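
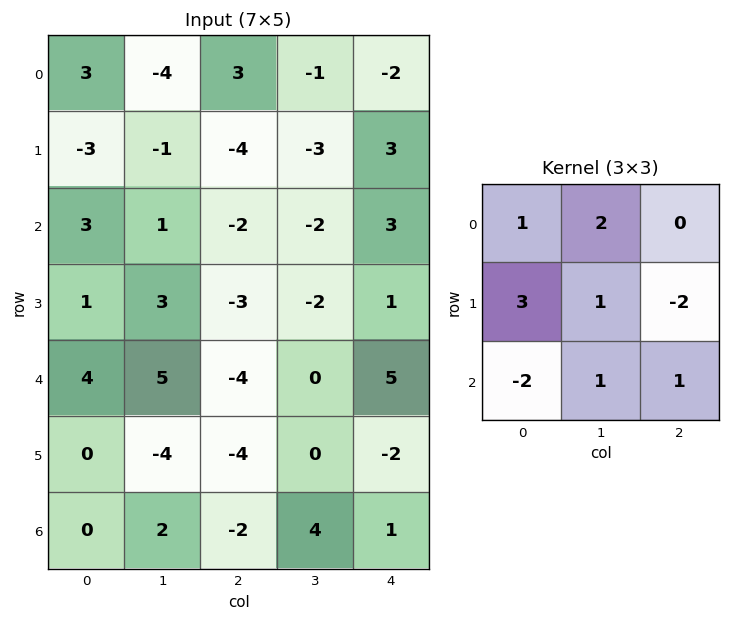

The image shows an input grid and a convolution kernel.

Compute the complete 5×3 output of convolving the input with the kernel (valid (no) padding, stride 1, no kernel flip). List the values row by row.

Output[0,0]: The receptive field on the input at this output position is [3 -4 3 / -3 -1 -4 / 3 1 -2]. Elementwise product with the kernel and sum: 3·1 + -4·2 + -3·3 + -1·1 + -4·-2 + 3·-2 + 1·1 + -2·1.

-14 -5 -15
7 -15 -19
10 -7 -6
24 12 -23
18 -21 -3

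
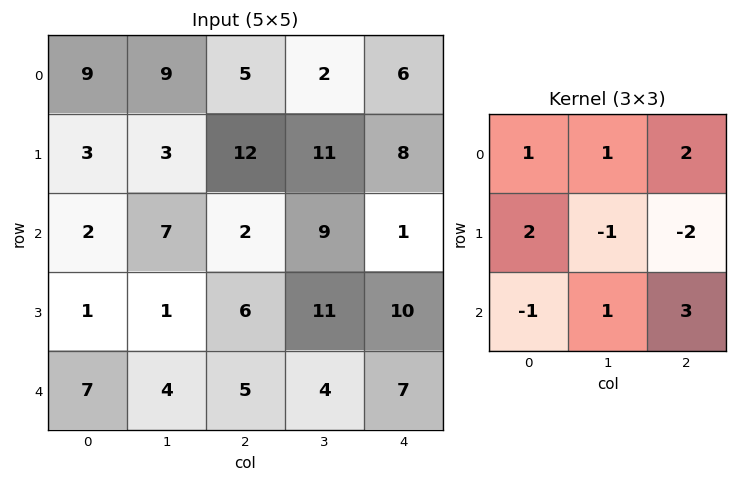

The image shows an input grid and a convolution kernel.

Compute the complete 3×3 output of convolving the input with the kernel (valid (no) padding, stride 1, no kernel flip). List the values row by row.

Output[0,0]: The receptive field on the input at this output position is [9 9 5 / 3 3 12 / 2 7 2]. Elementwise product with the kernel and sum: 9·1 + 9·1 + 5·2 + 3·2 + 3·-1 + 12·-2 + 2·-1 + 7·1 + 2·3.
Output[0,1]: The receptive field on the input at this output position is [9 5 2 / 3 12 11 / 7 2 9]. Elementwise product with the kernel and sum: 9·1 + 5·1 + 2·2 + 3·2 + 12·-1 + 11·-2 + 7·-1 + 2·1 + 9·3.

18 12 26
41 69 67
14 14 14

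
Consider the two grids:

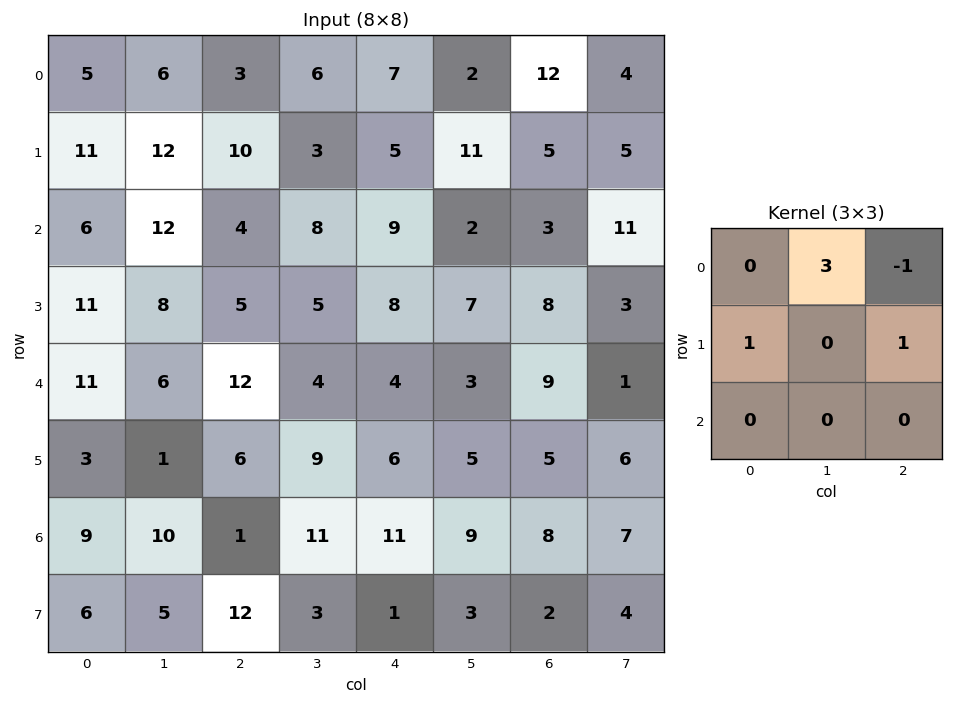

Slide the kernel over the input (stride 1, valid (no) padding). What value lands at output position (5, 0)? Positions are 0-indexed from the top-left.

7

The receptive field on the input at this output position is [3 1 6 / 9 10 1 / 6 5 12]. Elementwise product with the kernel and sum: 1·3 + 6·-1 + 9·1 + 1·1.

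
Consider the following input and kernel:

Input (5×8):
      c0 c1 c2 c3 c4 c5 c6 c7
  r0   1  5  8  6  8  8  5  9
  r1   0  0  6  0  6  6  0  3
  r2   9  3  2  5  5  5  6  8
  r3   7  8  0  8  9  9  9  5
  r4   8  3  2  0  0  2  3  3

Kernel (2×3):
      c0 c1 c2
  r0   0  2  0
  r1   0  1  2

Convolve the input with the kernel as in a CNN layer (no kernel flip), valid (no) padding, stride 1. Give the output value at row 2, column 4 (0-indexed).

37

The receptive field on the input at this output position is [5 5 6 / 9 9 9]. Elementwise product with the kernel and sum: 5·2 + 9·1 + 9·2.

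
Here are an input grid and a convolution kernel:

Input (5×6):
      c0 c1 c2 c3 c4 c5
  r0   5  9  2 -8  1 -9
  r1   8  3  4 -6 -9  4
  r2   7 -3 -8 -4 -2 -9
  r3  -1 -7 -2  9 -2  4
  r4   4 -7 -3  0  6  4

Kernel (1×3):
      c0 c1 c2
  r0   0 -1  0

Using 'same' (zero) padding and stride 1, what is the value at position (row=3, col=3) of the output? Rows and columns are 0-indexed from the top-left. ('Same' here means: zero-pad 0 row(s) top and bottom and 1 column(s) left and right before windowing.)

The receptive field on the zero-padded input at this output position is [-2 9 -2]. Elementwise product with the kernel and sum: 9·-1.

-9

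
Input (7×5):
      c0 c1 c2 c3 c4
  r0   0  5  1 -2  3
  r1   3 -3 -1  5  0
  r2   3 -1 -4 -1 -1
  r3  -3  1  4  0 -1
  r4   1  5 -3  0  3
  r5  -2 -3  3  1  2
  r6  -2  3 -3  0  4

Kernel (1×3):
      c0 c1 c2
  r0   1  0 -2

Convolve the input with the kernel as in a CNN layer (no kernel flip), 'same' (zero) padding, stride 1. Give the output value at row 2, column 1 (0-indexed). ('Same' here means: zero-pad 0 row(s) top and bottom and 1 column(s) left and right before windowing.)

The receptive field on the zero-padded input at this output position is [3 -1 -4]. Elementwise product with the kernel and sum: 3·1 + -4·-2.

11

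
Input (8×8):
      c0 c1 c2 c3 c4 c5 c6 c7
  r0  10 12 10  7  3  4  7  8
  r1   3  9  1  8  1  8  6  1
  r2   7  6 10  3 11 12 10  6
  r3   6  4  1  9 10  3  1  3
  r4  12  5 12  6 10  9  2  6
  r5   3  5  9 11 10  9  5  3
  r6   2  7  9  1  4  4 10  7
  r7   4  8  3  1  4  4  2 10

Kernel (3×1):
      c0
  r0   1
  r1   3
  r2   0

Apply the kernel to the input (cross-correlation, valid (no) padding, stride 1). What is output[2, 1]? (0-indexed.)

18

The receptive field on the input at this output position is [6 / 4 / 5]. Elementwise product with the kernel and sum: 6·1 + 4·3.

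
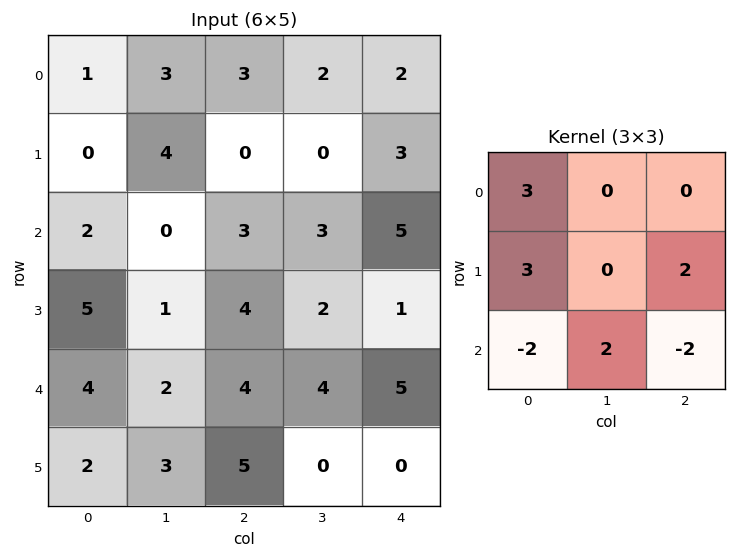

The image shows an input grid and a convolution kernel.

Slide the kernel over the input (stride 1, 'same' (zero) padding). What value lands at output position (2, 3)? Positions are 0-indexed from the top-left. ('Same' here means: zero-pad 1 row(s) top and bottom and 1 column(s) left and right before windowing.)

The receptive field on the zero-padded input at this output position is [0 0 3 / 3 3 5 / 4 2 1]. Elementwise product with the kernel and sum: 0·3 + 3·3 + 5·2 + 4·-2 + 2·2 + 1·-2.

13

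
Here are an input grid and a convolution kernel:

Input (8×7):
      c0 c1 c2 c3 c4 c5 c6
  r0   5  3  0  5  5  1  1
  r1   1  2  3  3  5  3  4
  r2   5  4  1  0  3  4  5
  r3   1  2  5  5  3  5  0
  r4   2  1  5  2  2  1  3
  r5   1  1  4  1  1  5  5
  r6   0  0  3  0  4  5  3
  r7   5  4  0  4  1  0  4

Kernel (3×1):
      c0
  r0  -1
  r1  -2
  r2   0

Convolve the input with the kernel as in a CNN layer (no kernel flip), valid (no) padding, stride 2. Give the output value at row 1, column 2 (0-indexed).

The receptive field on the input at this output position is [3 / 3 / 2]. Elementwise product with the kernel and sum: 3·-1 + 3·-2.

-9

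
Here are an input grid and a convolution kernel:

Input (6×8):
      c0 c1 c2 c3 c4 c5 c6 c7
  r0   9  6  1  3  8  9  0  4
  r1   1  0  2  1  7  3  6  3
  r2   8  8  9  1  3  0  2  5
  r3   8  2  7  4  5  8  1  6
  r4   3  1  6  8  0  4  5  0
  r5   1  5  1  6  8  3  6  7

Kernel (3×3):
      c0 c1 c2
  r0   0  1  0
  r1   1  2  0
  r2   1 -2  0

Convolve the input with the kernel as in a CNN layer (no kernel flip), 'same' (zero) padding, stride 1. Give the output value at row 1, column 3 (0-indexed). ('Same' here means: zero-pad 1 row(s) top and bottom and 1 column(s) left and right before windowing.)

14

The receptive field on the zero-padded input at this output position is [1 3 8 / 2 1 7 / 9 1 3]. Elementwise product with the kernel and sum: 3·1 + 2·1 + 1·2 + 9·1 + 1·-2.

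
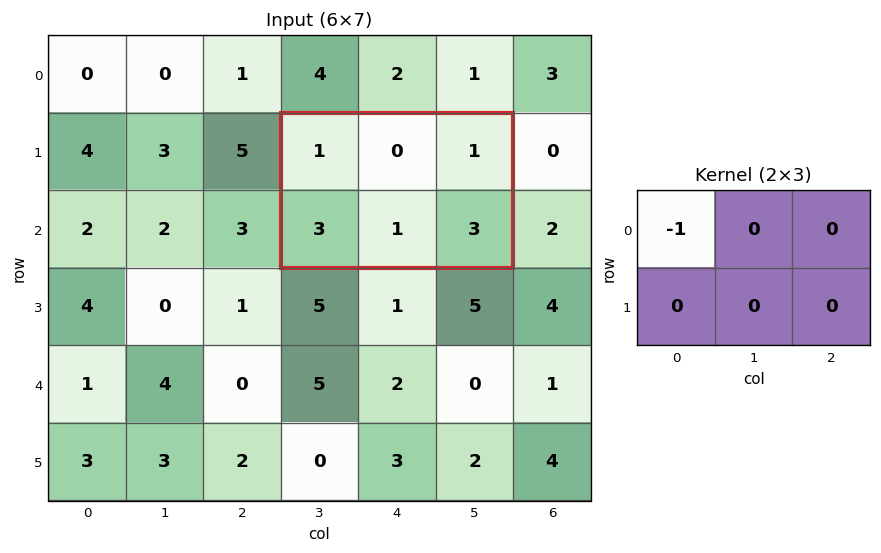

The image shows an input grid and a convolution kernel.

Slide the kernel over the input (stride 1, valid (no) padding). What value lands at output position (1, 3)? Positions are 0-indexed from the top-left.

-1

The receptive field on the input at this output position is [1 0 1 / 3 1 3]. Elementwise product with the kernel and sum: 1·-1.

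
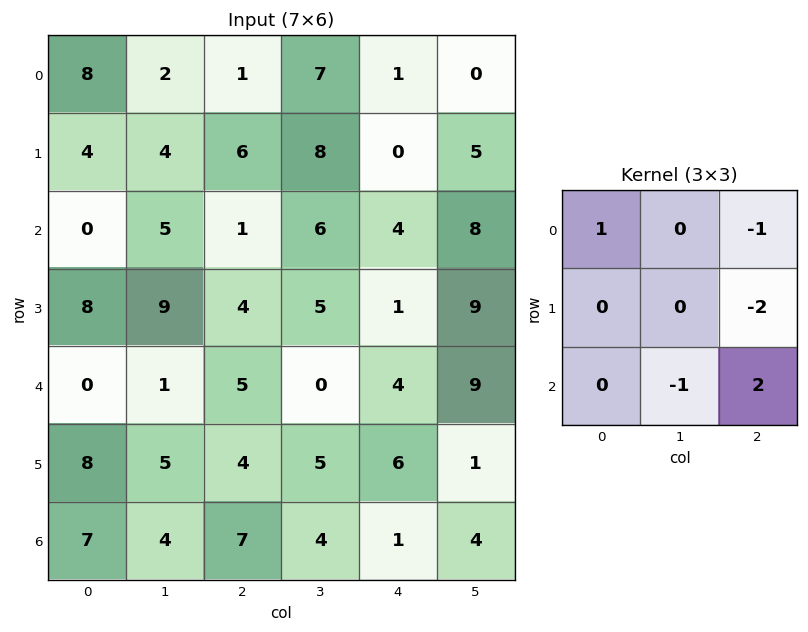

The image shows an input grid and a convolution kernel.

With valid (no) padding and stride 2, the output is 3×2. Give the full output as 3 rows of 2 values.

-8 2
0 3
-3 -13

Output[0,0]: The receptive field on the input at this output position is [8 2 1 / 4 4 6 / 0 5 1]. Elementwise product with the kernel and sum: 8·1 + 1·-1 + 6·-2 + 5·-1 + 1·2.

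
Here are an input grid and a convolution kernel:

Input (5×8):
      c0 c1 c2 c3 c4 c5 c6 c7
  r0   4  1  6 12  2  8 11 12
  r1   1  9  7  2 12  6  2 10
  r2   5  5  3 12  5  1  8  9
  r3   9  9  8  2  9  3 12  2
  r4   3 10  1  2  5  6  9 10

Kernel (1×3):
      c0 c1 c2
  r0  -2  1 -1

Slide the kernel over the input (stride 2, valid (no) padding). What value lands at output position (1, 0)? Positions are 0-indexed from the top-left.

The receptive field on the input at this output position is [5 5 3]. Elementwise product with the kernel and sum: 5·-2 + 5·1 + 3·-1.

-8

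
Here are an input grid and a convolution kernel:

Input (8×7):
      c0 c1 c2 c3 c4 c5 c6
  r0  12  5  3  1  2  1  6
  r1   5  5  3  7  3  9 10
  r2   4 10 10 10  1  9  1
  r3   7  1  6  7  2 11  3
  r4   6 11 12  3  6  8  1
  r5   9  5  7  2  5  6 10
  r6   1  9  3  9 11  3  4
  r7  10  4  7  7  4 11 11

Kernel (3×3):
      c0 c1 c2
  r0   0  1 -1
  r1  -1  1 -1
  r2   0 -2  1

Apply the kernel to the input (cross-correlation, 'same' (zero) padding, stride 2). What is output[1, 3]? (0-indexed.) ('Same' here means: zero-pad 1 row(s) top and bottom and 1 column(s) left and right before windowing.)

The receptive field on the zero-padded input at this output position is [9 10 0 / 9 1 0 / 11 3 0]. Elementwise product with the kernel and sum: 10·1 + 0·-1 + 9·-1 + 1·1 + 0·-1 + 3·-2 + 0·1.

-4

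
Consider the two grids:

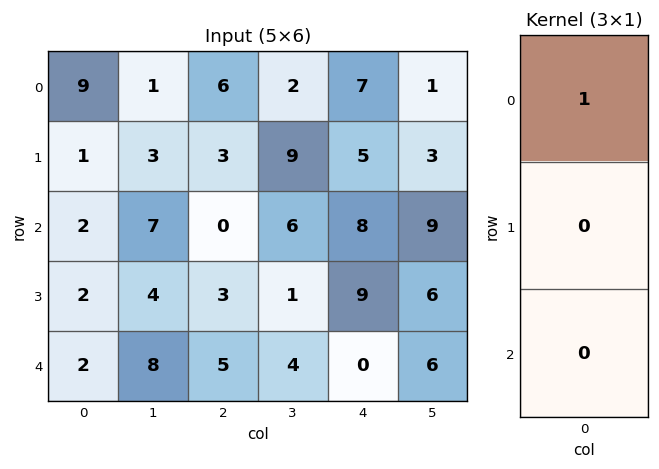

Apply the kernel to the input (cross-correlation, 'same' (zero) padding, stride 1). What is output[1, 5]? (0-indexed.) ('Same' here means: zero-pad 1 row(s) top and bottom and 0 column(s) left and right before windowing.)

The receptive field on the zero-padded input at this output position is [1 / 3 / 9]. Elementwise product with the kernel and sum: 1·1.

1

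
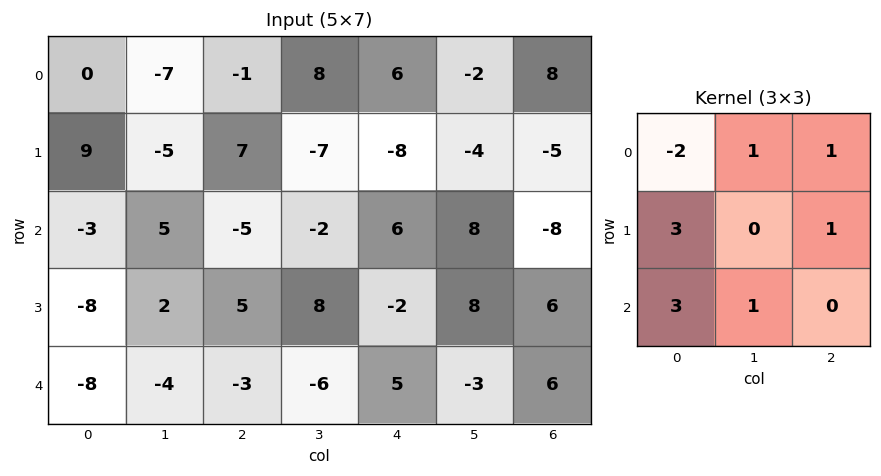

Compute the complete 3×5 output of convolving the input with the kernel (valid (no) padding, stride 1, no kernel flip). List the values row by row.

22 9 12 -37 -9
-52 34 -15 26 19
-41 -18 12 37 0

Output[0,0]: The receptive field on the input at this output position is [0 -7 -1 / 9 -5 7 / -3 5 -5]. Elementwise product with the kernel and sum: 0·-2 + -7·1 + -1·1 + 9·3 + 7·1 + -3·3 + 5·1.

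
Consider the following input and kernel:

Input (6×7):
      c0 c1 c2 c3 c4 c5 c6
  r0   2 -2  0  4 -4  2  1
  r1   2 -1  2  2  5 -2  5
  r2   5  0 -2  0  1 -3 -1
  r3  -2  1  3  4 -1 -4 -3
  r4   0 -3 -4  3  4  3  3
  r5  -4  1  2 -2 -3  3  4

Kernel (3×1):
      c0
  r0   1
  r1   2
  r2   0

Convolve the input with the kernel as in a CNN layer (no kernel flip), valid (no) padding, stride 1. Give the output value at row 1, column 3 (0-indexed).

The receptive field on the input at this output position is [2 / 0 / 4]. Elementwise product with the kernel and sum: 2·1 + 0·2.

2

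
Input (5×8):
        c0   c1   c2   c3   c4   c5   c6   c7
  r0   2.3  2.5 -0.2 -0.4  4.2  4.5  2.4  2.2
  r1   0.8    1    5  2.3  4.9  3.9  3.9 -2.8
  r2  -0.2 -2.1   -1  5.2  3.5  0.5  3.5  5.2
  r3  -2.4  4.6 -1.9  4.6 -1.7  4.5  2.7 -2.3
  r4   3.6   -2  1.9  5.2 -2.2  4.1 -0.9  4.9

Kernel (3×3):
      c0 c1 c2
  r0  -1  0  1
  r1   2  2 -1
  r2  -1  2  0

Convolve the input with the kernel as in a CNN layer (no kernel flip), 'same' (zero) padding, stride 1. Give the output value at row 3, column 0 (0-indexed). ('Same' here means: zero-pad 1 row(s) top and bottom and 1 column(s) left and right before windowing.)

-4.3

The receptive field on the zero-padded input at this output position is [0 -0.2 -2.1 / 0 -2.4 4.6 / 0 3.6 -2]. Elementwise product with the kernel and sum: 0·-1 + -2.1·1 + 0·2 + -2.4·2 + 4.6·-1 + 0·-1 + 3.6·2.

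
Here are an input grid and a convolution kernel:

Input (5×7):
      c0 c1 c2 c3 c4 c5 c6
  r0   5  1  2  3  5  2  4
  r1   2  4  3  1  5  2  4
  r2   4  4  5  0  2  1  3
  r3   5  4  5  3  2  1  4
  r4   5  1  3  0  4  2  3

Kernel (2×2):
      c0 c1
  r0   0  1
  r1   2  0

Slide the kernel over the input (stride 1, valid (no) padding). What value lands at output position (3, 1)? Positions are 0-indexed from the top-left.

7

The receptive field on the input at this output position is [4 5 / 1 3]. Elementwise product with the kernel and sum: 5·1 + 1·2.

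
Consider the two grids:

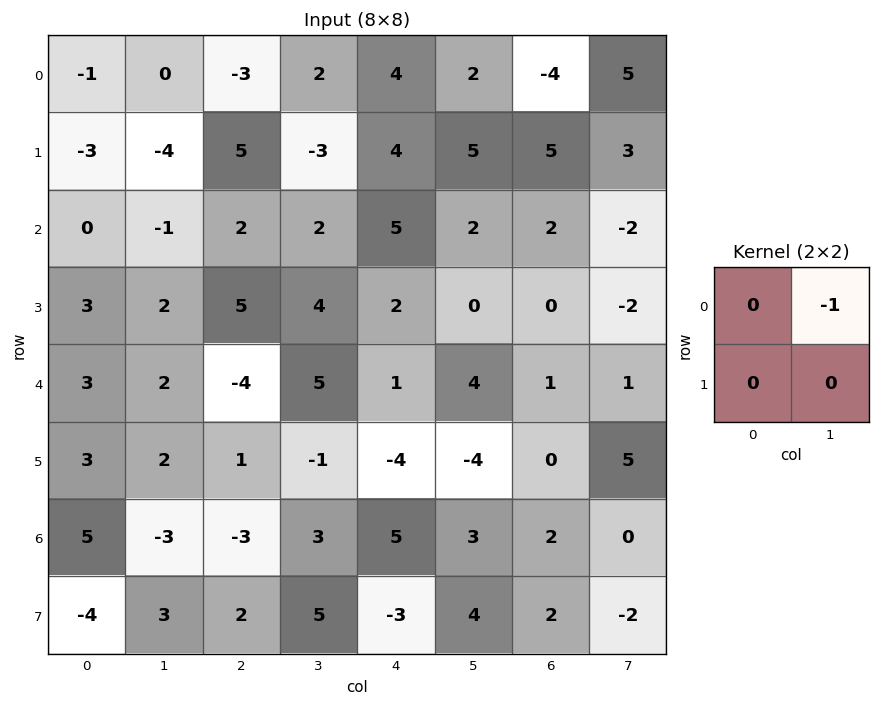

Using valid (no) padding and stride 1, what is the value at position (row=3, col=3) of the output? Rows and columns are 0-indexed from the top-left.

The receptive field on the input at this output position is [4 2 / 5 1]. Elementwise product with the kernel and sum: 2·-1.

-2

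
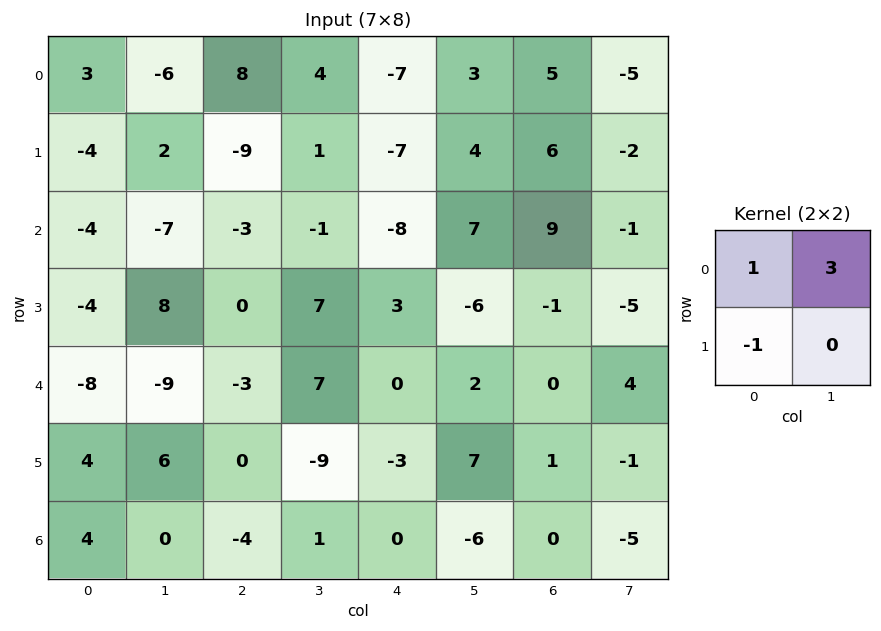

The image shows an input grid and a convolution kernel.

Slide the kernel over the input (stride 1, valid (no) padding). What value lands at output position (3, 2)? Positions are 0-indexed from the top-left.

24

The receptive field on the input at this output position is [0 7 / -3 7]. Elementwise product with the kernel and sum: 0·1 + 7·3 + -3·-1.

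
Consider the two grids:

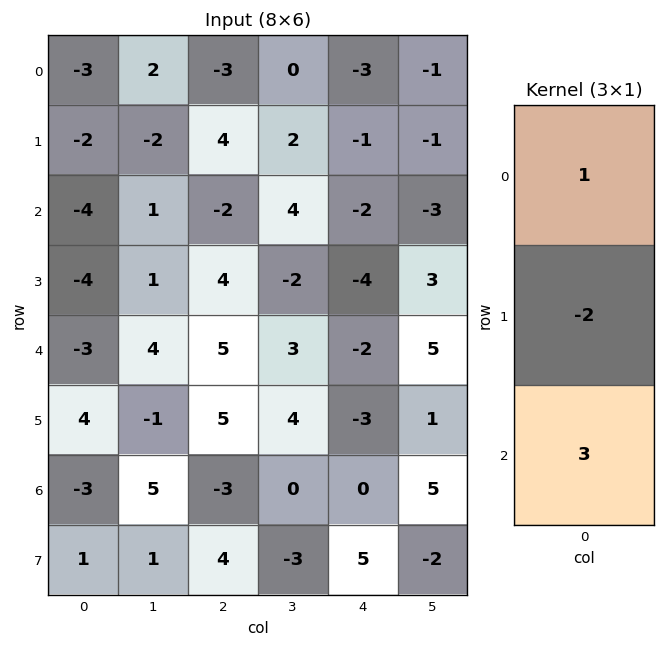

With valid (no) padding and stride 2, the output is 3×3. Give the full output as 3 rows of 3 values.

-11 -17 -7
-5 5 0
-20 -14 4

Output[0,0]: The receptive field on the input at this output position is [-3 / -2 / -4]. Elementwise product with the kernel and sum: -3·1 + -2·-2 + -4·3.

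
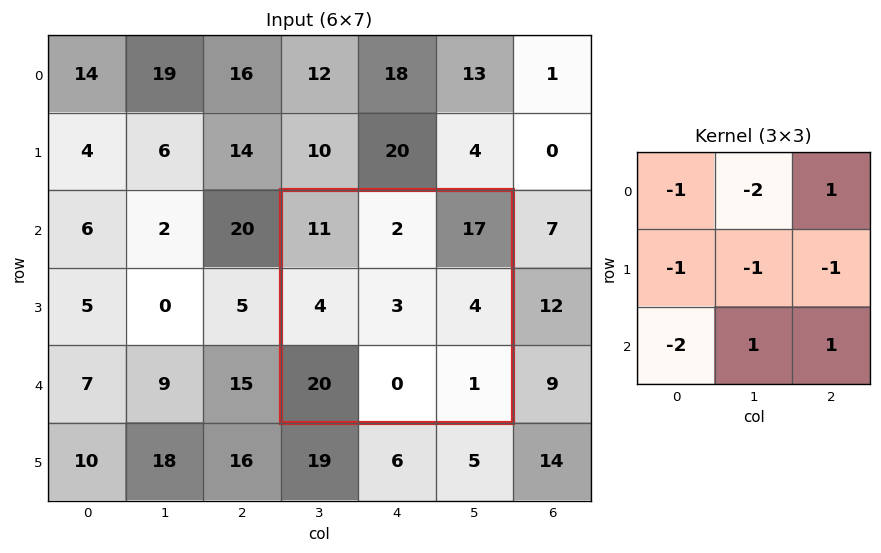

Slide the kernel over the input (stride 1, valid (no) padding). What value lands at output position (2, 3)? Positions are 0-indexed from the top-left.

-48

The receptive field on the input at this output position is [11 2 17 / 4 3 4 / 20 0 1]. Elementwise product with the kernel and sum: 11·-1 + 2·-2 + 17·1 + 4·-1 + 3·-1 + 4·-1 + 20·-2 + 0·1 + 1·1.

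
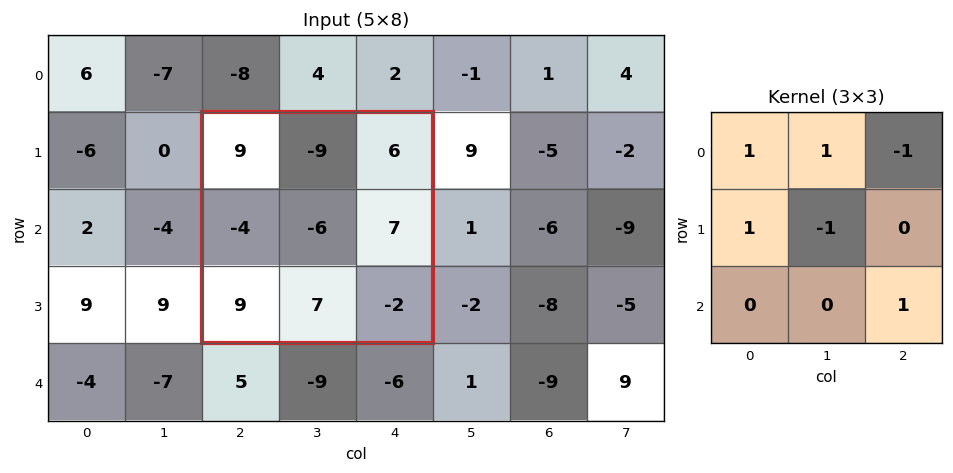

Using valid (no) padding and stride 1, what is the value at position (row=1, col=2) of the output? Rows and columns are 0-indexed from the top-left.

The receptive field on the input at this output position is [9 -9 6 / -4 -6 7 / 9 7 -2]. Elementwise product with the kernel and sum: 9·1 + -9·1 + 6·-1 + -4·1 + -6·-1 + -2·1.

-6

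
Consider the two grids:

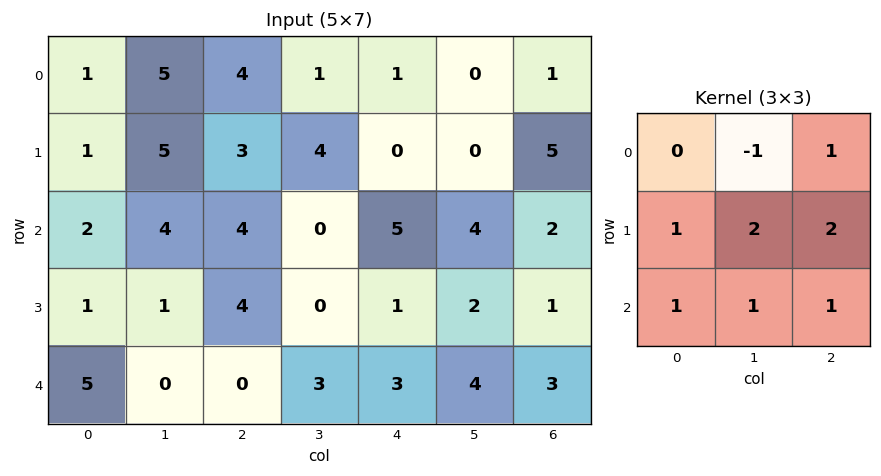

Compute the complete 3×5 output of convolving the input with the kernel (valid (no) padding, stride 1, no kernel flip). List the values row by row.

Output[0,0]: The receptive field on the input at this output position is [1 5 4 / 1 5 3 / 2 4 4]. Elementwise product with the kernel and sum: 5·-1 + 4·1 + 1·1 + 5·2 + 3·2 + 2·1 + 4·1 + 4·1.

26 24 20 12 22
22 18 15 21 26
16 8 17 15 15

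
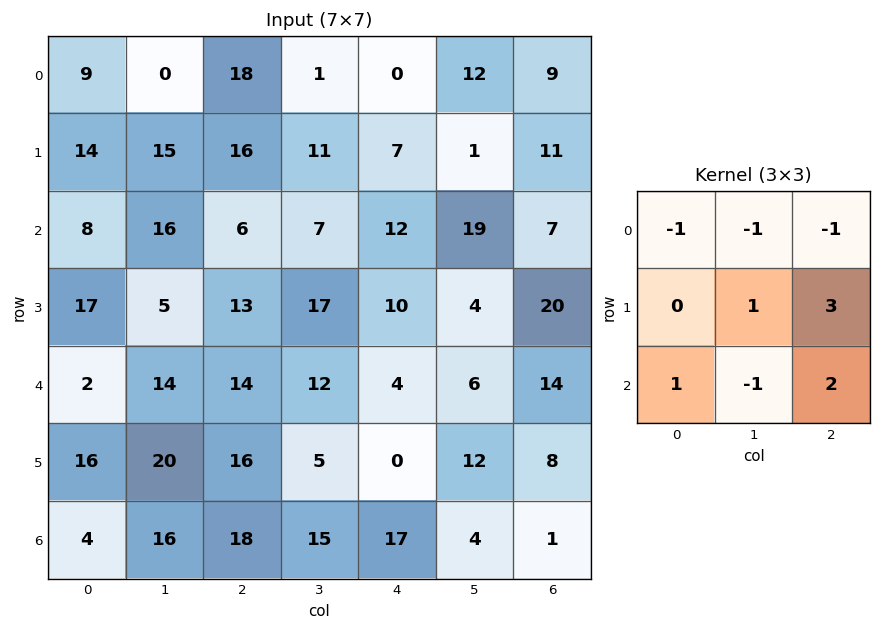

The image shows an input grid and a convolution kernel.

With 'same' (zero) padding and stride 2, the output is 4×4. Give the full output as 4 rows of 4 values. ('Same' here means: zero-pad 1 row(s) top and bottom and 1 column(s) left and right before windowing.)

Output[0,0]: The receptive field on the zero-padded input at this output position is [0 0 0 / 0 9 0 / 0 14 15]. Elementwise product with the kernel and sum: 0·-1 + 0·-1 + 0·-1 + 9·1 + 0·3 + 0·1 + 14·-1 + 15·2.

25 42 42 -1
20 11 65 -21
46 29 20 -6
16 22 12 -19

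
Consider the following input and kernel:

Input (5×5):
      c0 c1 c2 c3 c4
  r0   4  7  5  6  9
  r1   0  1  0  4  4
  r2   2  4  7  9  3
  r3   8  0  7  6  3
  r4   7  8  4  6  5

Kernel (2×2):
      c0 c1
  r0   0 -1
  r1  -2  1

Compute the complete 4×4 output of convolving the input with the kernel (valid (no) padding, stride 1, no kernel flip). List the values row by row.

-6 -7 -2 -13
-1 -1 -9 -19
-20 0 -17 -12
-6 -19 -8 -10

Output[0,0]: The receptive field on the input at this output position is [4 7 / 0 1]. Elementwise product with the kernel and sum: 7·-1 + 0·-2 + 1·1.
Output[0,1]: The receptive field on the input at this output position is [7 5 / 1 0]. Elementwise product with the kernel and sum: 5·-1 + 1·-2 + 0·1.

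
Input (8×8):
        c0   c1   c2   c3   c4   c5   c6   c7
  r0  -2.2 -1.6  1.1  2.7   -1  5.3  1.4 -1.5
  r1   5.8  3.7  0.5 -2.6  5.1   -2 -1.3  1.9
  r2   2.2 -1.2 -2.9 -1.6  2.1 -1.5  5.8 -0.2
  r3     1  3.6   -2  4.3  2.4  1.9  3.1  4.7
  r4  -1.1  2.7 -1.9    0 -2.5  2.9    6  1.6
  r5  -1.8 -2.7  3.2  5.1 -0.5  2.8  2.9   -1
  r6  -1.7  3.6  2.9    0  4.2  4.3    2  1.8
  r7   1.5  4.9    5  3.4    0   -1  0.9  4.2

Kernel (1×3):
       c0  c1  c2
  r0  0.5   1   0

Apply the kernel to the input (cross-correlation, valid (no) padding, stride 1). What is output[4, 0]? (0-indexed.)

The receptive field on the input at this output position is [-1.1 2.7 -1.9]. Elementwise product with the kernel and sum: -1.1·0.5 + 2.7·1.

2.15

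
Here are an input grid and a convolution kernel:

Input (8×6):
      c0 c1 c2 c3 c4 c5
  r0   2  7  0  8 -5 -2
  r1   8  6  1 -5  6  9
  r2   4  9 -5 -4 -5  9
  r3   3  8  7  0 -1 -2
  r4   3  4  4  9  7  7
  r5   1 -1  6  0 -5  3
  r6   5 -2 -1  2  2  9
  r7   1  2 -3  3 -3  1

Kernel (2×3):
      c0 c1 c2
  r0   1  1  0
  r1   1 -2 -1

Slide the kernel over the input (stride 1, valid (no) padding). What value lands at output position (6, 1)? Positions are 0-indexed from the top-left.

The receptive field on the input at this output position is [-2 -1 2 / 2 -3 3]. Elementwise product with the kernel and sum: -2·1 + -1·1 + 2·1 + -3·-2 + 3·-1.

2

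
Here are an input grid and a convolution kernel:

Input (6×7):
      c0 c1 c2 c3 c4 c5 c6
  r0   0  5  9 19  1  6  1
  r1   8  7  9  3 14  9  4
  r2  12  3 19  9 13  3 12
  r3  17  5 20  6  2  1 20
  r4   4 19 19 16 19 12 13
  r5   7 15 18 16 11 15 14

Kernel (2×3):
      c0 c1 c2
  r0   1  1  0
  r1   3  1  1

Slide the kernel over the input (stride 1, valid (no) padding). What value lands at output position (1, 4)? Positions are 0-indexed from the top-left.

The receptive field on the input at this output position is [14 9 4 / 13 3 12]. Elementwise product with the kernel and sum: 14·1 + 9·1 + 13·3 + 3·1 + 12·1.

77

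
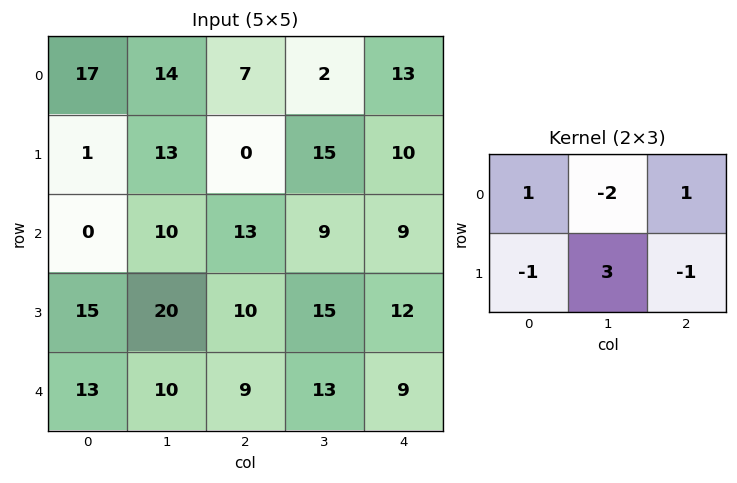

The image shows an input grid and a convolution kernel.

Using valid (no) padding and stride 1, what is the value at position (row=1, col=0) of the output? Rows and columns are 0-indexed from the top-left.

-8

The receptive field on the input at this output position is [1 13 0 / 0 10 13]. Elementwise product with the kernel and sum: 1·1 + 13·-2 + 0·1 + 0·-1 + 10·3 + 13·-1.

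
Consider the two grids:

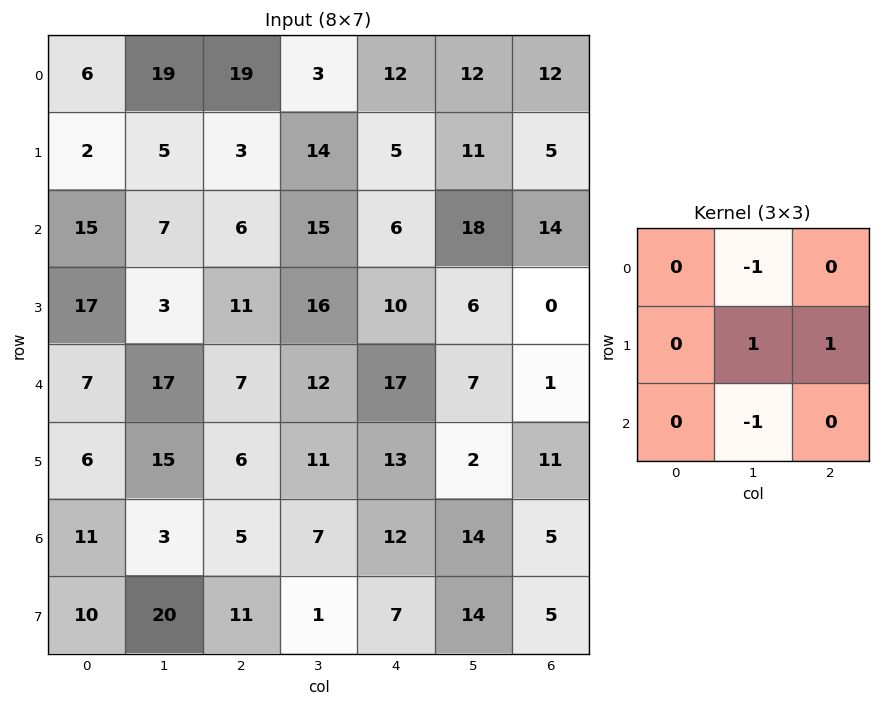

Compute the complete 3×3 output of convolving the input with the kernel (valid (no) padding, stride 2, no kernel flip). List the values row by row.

Output[0,0]: The receptive field on the input at this output position is [6 19 19 / 2 5 3 / 15 7 6]. Elementwise product with the kernel and sum: 19·-1 + 5·1 + 3·1 + 7·-1.

-18 1 -14
-10 -1 -19
1 5 -8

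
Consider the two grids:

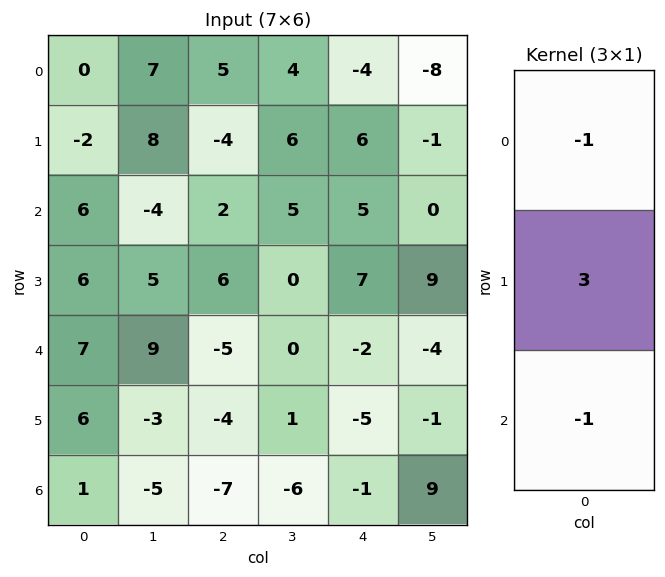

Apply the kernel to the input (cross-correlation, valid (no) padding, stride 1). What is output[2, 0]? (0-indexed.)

The receptive field on the input at this output position is [6 / 6 / 7]. Elementwise product with the kernel and sum: 6·-1 + 6·3 + 7·-1.

5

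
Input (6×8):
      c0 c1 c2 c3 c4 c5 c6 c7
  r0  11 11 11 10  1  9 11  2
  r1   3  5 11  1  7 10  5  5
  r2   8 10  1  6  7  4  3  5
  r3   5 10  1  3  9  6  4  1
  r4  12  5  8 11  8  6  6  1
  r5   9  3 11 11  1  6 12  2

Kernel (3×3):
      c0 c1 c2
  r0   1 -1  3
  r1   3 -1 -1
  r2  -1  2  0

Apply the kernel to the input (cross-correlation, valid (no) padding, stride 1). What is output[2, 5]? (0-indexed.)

The receptive field on the input at this output position is [4 3 5 / 6 4 1 / 6 6 1]. Elementwise product with the kernel and sum: 4·1 + 3·-1 + 5·3 + 6·3 + 4·-1 + 1·-1 + 6·-1 + 6·2.

35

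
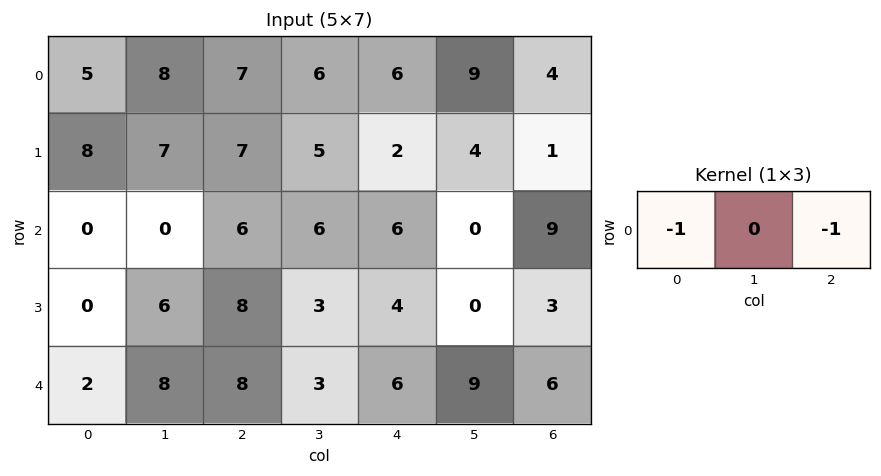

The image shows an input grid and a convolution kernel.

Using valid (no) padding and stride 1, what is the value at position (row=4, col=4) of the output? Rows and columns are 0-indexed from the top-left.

The receptive field on the input at this output position is [6 9 6]. Elementwise product with the kernel and sum: 6·-1 + 6·-1.

-12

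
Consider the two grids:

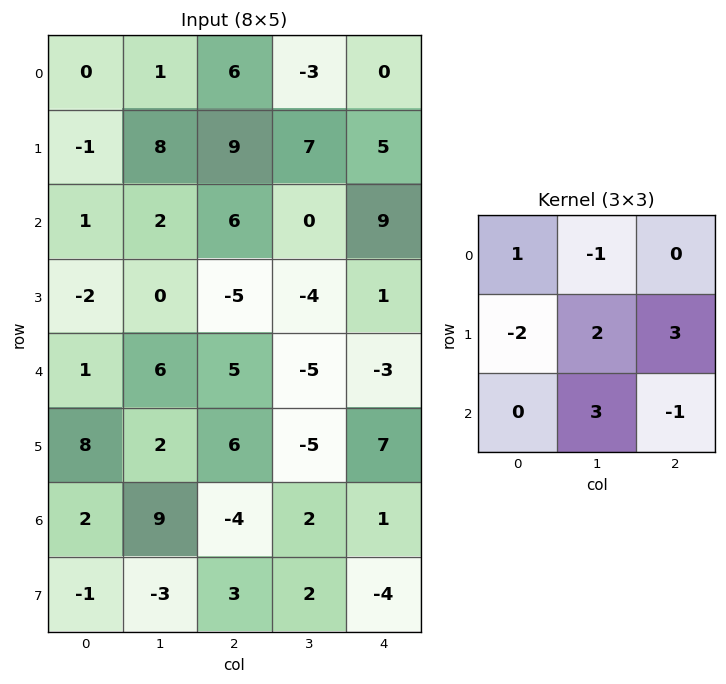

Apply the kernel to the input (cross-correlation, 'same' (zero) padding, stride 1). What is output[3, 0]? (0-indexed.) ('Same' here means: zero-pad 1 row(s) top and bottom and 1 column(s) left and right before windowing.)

The receptive field on the zero-padded input at this output position is [0 1 2 / 0 -2 0 / 0 1 6]. Elementwise product with the kernel and sum: 0·1 + 1·-1 + 0·-2 + -2·2 + 0·3 + 1·3 + 6·-1.

-8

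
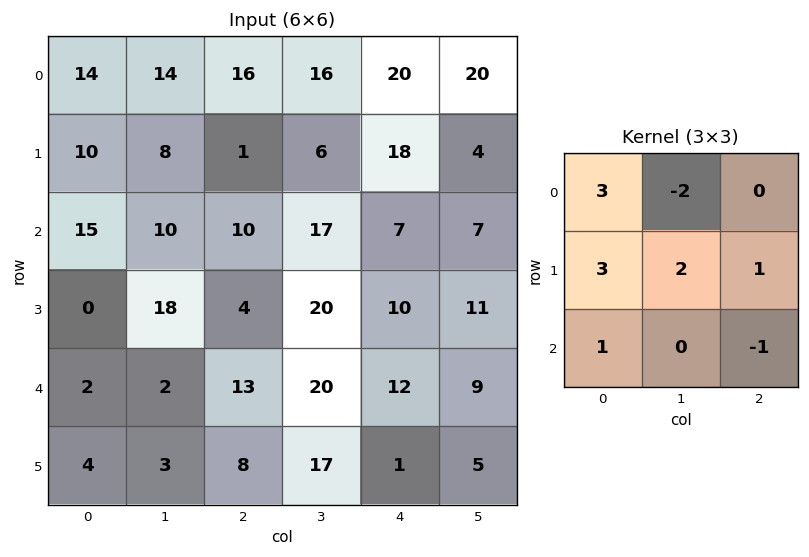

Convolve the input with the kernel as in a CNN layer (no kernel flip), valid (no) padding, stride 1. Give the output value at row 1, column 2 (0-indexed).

The receptive field on the input at this output position is [1 6 18 / 10 17 7 / 4 20 10]. Elementwise product with the kernel and sum: 1·3 + 6·-2 + 10·3 + 17·2 + 7·1 + 4·1 + 10·-1.

56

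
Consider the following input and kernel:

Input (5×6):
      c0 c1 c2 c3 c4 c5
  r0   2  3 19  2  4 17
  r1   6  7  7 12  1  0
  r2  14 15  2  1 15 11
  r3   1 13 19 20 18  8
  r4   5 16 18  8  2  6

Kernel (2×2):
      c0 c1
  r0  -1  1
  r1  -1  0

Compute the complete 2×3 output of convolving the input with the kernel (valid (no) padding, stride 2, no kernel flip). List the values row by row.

-5 -24 12
0 -20 -22

Output[0,0]: The receptive field on the input at this output position is [2 3 / 6 7]. Elementwise product with the kernel and sum: 2·-1 + 3·1 + 6·-1.
Output[0,1]: The receptive field on the input at this output position is [19 2 / 7 12]. Elementwise product with the kernel and sum: 19·-1 + 2·1 + 7·-1.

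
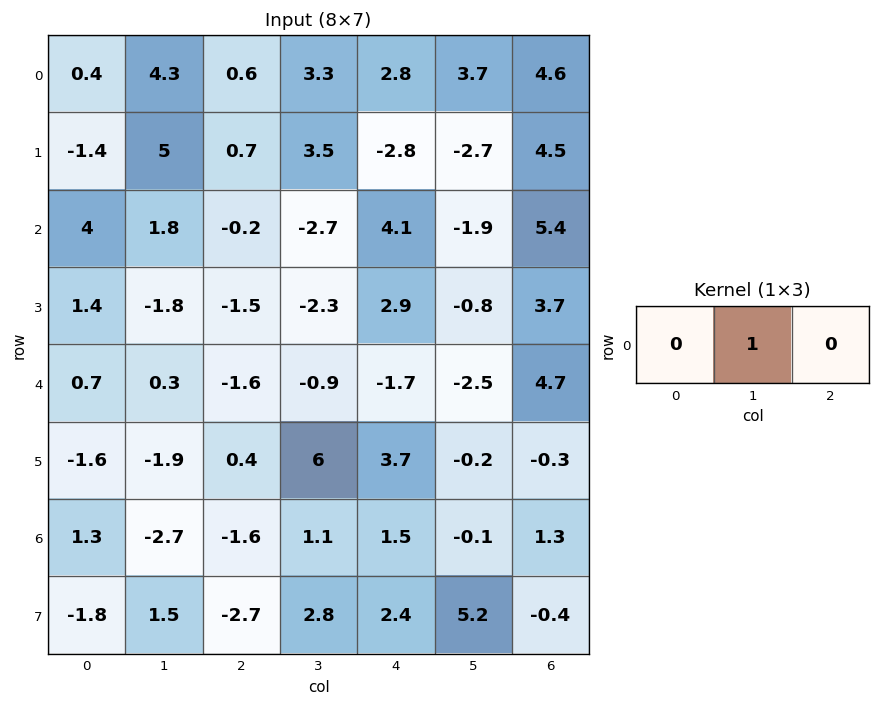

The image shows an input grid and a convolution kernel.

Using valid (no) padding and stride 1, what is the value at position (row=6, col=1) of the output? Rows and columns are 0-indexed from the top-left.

The receptive field on the input at this output position is [-2.7 -1.6 1.1]. Elementwise product with the kernel and sum: -1.6·1.

-1.6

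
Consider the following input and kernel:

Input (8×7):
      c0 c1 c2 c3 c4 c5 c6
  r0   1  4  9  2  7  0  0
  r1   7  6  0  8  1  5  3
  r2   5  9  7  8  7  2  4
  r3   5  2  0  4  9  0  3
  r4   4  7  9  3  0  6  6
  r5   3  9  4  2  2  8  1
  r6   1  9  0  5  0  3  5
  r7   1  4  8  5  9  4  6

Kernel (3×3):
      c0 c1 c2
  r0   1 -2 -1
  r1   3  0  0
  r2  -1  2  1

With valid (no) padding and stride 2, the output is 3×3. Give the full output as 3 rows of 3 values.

25 14 11
14 -19 44
7 25 -1

Output[0,0]: The receptive field on the input at this output position is [1 4 9 / 7 6 0 / 5 9 7]. Elementwise product with the kernel and sum: 1·1 + 4·-2 + 9·-1 + 7·3 + 5·-1 + 9·2 + 7·1.
Output[0,1]: The receptive field on the input at this output position is [9 2 7 / 0 8 1 / 7 8 7]. Elementwise product with the kernel and sum: 9·1 + 2·-2 + 7·-1 + 0·3 + 7·-1 + 8·2 + 7·1.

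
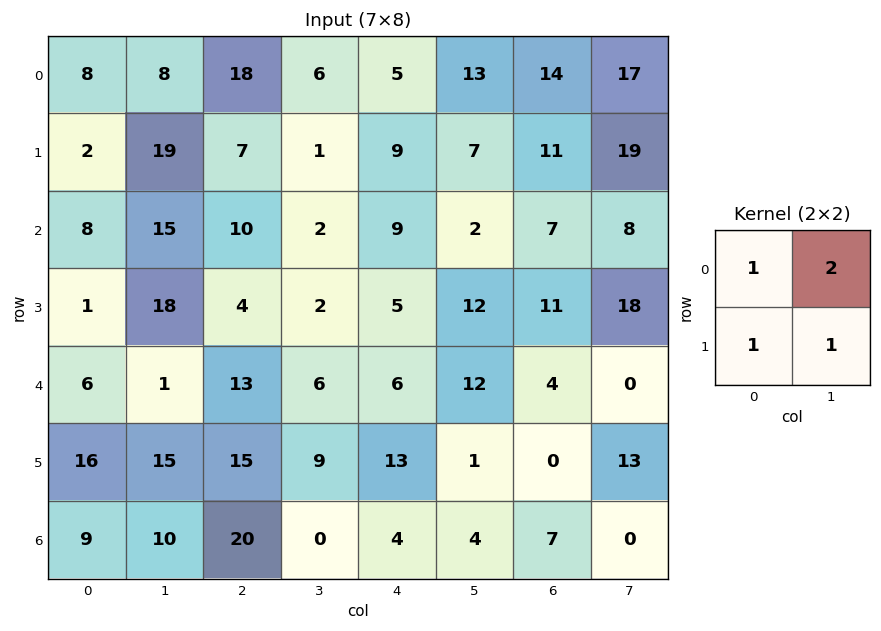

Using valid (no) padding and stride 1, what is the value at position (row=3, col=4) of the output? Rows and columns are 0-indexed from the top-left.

The receptive field on the input at this output position is [5 12 / 6 12]. Elementwise product with the kernel and sum: 5·1 + 12·2 + 6·1 + 12·1.

47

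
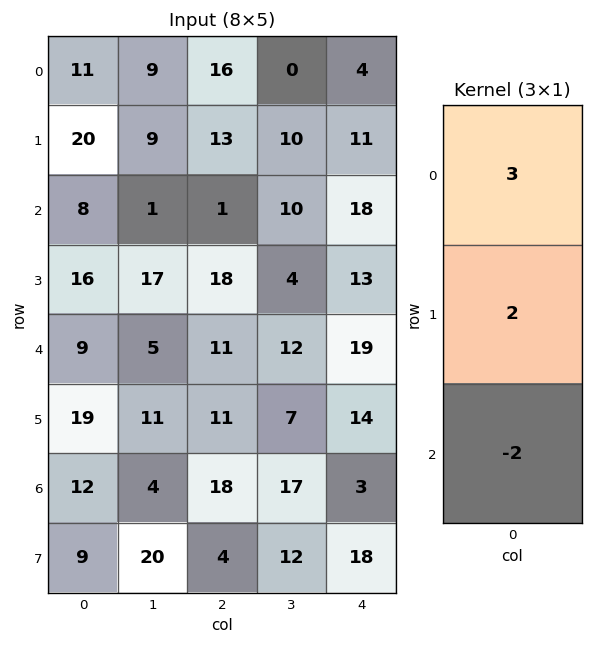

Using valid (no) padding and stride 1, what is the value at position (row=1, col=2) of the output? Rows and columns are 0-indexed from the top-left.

The receptive field on the input at this output position is [13 / 1 / 18]. Elementwise product with the kernel and sum: 13·3 + 1·2 + 18·-2.

5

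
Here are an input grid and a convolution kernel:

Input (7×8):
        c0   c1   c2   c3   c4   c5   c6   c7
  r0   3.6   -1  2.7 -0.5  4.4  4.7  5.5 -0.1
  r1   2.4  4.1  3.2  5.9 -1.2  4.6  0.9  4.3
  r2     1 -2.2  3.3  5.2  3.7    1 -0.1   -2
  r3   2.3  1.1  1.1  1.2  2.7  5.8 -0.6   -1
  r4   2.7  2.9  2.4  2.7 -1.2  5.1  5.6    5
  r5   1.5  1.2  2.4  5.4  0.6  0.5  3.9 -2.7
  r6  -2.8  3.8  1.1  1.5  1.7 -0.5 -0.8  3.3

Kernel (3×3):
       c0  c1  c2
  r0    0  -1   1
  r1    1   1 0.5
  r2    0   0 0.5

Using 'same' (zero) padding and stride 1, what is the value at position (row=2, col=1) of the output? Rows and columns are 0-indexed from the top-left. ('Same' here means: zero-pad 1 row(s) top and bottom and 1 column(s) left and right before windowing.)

0.1

The receptive field on the zero-padded input at this output position is [2.4 4.1 3.2 / 1 -2.2 3.3 / 2.3 1.1 1.1]. Elementwise product with the kernel and sum: 4.1·-1 + 3.2·1 + 1·1 + -2.2·1 + 3.3·0.5 + 1.1·0.5.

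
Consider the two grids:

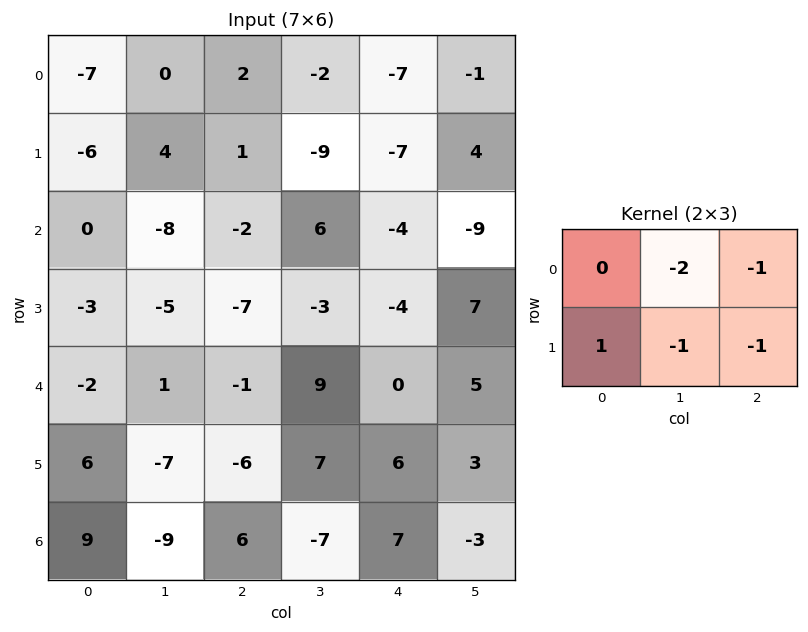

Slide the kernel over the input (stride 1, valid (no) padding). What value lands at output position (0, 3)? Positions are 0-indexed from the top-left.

9

The receptive field on the input at this output position is [-2 -7 -1 / -9 -7 4]. Elementwise product with the kernel and sum: -7·-2 + -1·-1 + -9·1 + -7·-1 + 4·-1.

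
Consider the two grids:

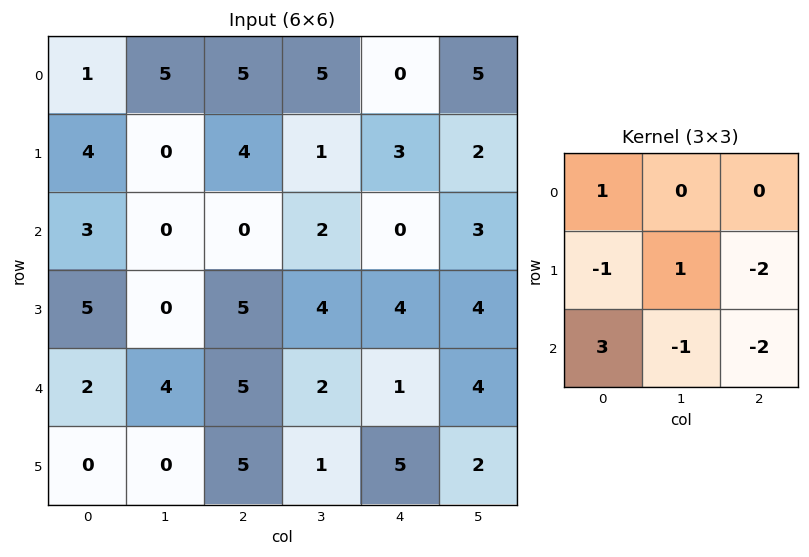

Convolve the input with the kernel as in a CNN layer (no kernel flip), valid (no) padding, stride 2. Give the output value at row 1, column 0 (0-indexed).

The receptive field on the input at this output position is [3 0 0 / 5 0 5 / 2 4 5]. Elementwise product with the kernel and sum: 3·1 + 5·-1 + 0·1 + 5·-2 + 2·3 + 4·-1 + 5·-2.

-20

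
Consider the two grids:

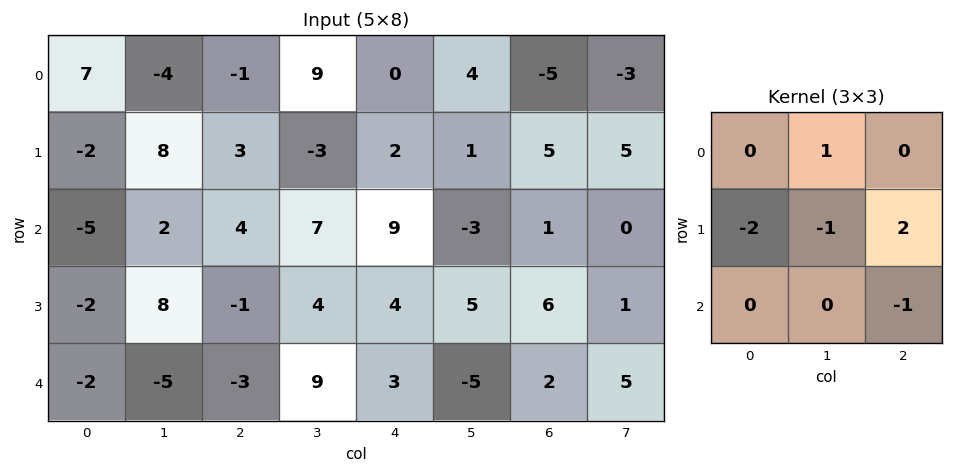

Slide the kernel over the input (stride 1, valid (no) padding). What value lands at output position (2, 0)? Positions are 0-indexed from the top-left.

-1

The receptive field on the input at this output position is [-5 2 4 / -2 8 -1 / -2 -5 -3]. Elementwise product with the kernel and sum: 2·1 + -2·-2 + 8·-1 + -1·2 + -3·-1.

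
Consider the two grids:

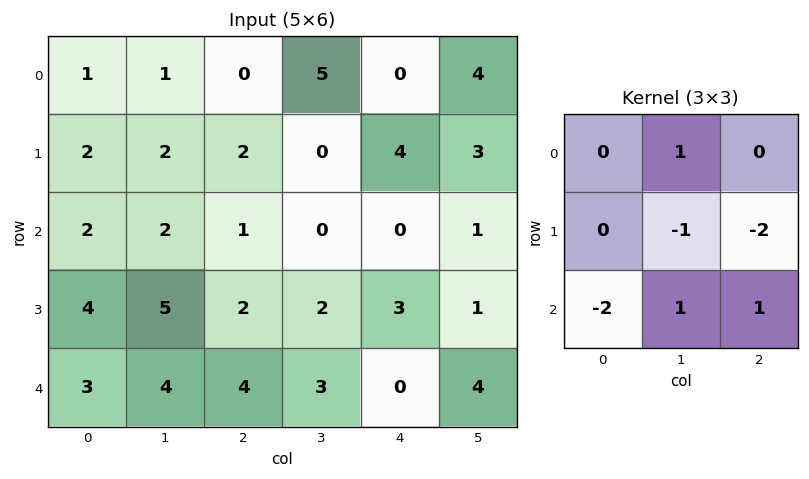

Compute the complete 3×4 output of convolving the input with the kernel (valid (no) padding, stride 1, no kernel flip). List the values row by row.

-6 -5 -5 -9
-3 -5 1 2
-5 -6 -13 -7

Output[0,0]: The receptive field on the input at this output position is [1 1 0 / 2 2 2 / 2 2 1]. Elementwise product with the kernel and sum: 1·1 + 2·-1 + 2·-2 + 2·-2 + 2·1 + 1·1.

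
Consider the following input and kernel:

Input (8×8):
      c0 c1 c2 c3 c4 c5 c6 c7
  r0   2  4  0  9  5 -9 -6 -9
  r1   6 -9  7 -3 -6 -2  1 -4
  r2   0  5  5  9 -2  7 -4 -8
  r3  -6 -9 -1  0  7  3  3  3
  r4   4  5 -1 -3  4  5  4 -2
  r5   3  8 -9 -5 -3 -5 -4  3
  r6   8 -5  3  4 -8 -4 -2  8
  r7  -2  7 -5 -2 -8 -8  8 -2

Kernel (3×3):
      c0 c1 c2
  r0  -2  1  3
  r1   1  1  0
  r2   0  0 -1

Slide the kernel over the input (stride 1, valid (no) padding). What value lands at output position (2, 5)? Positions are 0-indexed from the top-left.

-34

The receptive field on the input at this output position is [7 -4 -8 / 3 3 3 / 5 4 -2]. Elementwise product with the kernel and sum: 7·-2 + -4·1 + -8·3 + 3·1 + 3·1 + -2·-1.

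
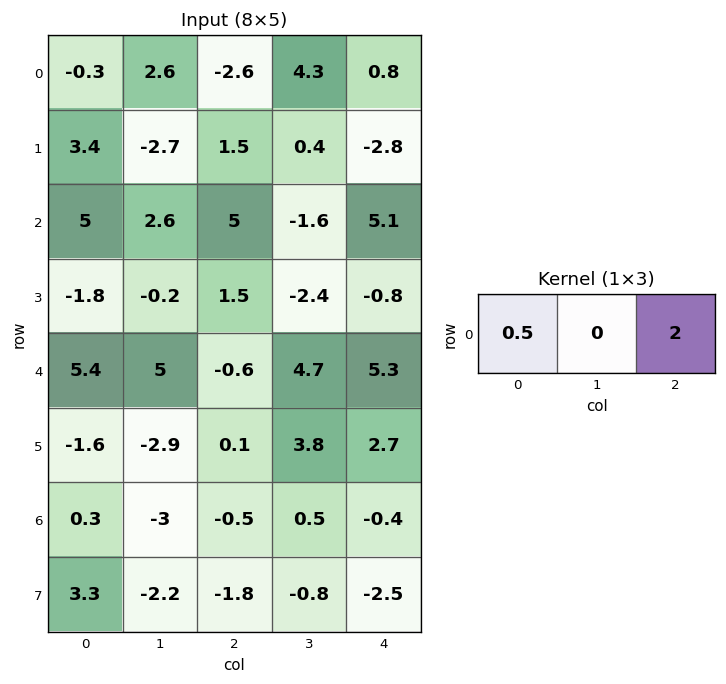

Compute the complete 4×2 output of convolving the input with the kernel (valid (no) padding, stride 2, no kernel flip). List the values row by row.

-5.35 0.3
12.5 12.7
1.5 10.3
-0.85 -1.05

Output[0,0]: The receptive field on the input at this output position is [-0.3 2.6 -2.6]. Elementwise product with the kernel and sum: -0.3·0.5 + -2.6·2.
Output[0,1]: The receptive field on the input at this output position is [-2.6 4.3 0.8]. Elementwise product with the kernel and sum: -2.6·0.5 + 0.8·2.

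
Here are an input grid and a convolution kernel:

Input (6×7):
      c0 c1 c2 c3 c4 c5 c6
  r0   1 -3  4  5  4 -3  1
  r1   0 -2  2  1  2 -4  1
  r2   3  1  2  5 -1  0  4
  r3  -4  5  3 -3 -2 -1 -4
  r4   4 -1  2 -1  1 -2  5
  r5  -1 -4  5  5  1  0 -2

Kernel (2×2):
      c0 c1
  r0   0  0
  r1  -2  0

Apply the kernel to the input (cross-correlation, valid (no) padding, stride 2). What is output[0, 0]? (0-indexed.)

The receptive field on the input at this output position is [1 -3 / 0 -2]. Elementwise product with the kernel and sum: 0·-2.

0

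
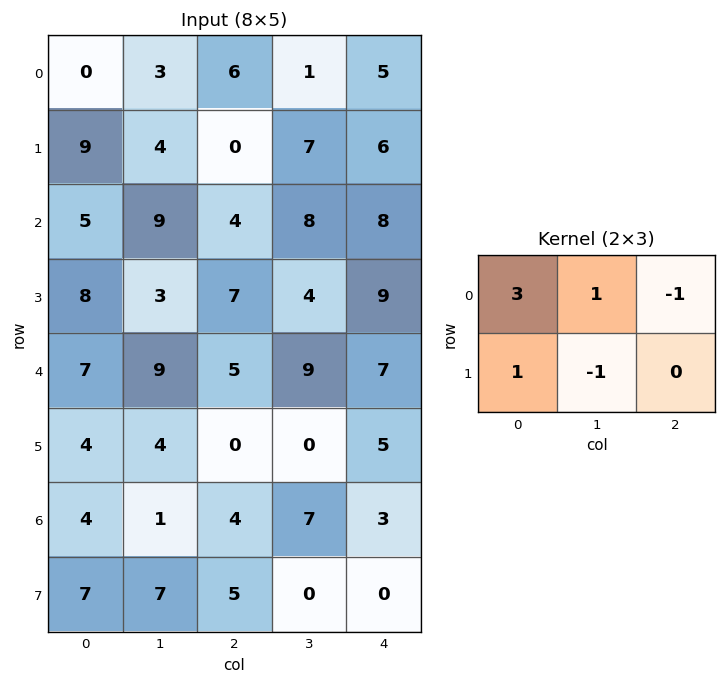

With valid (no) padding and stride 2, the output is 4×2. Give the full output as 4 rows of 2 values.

Output[0,0]: The receptive field on the input at this output position is [0 3 6 / 9 4 0]. Elementwise product with the kernel and sum: 0·3 + 3·1 + 6·-1 + 9·1 + 4·-1.
Output[0,1]: The receptive field on the input at this output position is [6 1 5 / 0 7 6]. Elementwise product with the kernel and sum: 6·3 + 1·1 + 5·-1 + 0·1 + 7·-1.

2 7
25 15
25 17
9 21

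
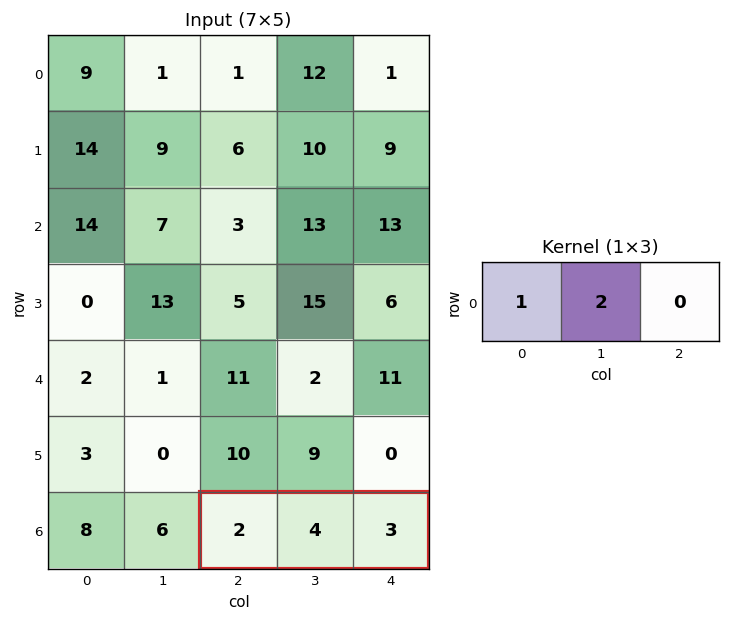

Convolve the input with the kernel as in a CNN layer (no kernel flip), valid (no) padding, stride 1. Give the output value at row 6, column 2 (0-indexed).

The receptive field on the input at this output position is [2 4 3]. Elementwise product with the kernel and sum: 2·1 + 4·2.

10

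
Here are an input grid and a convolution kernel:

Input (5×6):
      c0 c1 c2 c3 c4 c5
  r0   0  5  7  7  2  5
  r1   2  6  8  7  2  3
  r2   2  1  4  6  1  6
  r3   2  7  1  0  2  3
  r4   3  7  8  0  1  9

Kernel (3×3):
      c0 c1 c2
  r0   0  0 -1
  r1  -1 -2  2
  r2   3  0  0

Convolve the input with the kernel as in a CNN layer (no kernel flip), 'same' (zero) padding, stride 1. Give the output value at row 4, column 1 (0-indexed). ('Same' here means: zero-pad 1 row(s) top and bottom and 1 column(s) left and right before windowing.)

-2

The receptive field on the zero-padded input at this output position is [2 7 1 / 3 7 8 / 0 0 0]. Elementwise product with the kernel and sum: 1·-1 + 3·-1 + 7·-2 + 8·2 + 0·3.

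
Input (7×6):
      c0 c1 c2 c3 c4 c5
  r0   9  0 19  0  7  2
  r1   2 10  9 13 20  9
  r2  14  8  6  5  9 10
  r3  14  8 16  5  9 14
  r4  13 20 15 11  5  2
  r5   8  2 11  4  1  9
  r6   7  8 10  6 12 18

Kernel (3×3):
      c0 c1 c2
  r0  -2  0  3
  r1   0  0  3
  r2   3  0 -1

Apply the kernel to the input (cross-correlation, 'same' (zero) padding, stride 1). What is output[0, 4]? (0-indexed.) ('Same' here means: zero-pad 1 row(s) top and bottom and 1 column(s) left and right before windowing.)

36

The receptive field on the zero-padded input at this output position is [0 0 0 / 0 7 2 / 13 20 9]. Elementwise product with the kernel and sum: 0·-2 + 0·3 + 2·3 + 13·3 + 9·-1.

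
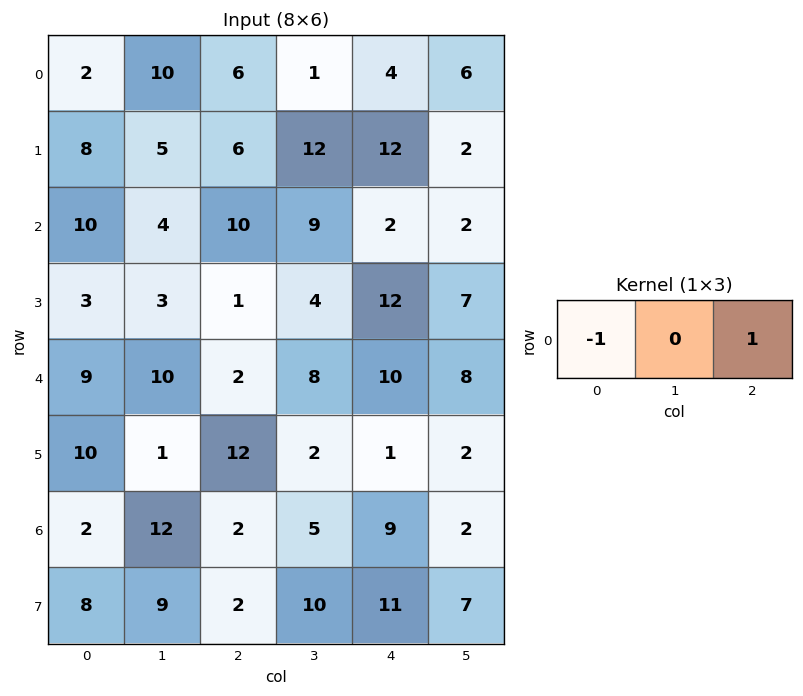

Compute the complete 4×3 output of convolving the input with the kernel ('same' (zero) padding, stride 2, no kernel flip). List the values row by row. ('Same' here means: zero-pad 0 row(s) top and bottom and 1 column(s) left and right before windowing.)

Output[0,0]: The receptive field on the zero-padded input at this output position is [0 2 10]. Elementwise product with the kernel and sum: 0·-1 + 10·1.

10 -9 5
4 5 -7
10 -2 0
12 -7 -3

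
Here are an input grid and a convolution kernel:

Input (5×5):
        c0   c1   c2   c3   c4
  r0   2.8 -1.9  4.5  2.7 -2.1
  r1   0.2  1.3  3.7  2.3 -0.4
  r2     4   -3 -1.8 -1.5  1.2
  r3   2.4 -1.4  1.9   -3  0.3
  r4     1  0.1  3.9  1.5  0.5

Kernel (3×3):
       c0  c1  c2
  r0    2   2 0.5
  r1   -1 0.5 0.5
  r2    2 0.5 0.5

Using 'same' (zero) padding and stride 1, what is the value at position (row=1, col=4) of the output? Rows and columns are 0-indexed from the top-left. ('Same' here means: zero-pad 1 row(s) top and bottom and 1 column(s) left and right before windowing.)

The receptive field on the zero-padded input at this output position is [2.7 -2.1 0 / 2.3 -0.4 0 / -1.5 1.2 0]. Elementwise product with the kernel and sum: 2.7·2 + -2.1·2 + 0·0.5 + 2.3·-1 + -0.4·0.5 + 0·0.5 + -1.5·2 + 1.2·0.5 + 0·0.5.

-3.7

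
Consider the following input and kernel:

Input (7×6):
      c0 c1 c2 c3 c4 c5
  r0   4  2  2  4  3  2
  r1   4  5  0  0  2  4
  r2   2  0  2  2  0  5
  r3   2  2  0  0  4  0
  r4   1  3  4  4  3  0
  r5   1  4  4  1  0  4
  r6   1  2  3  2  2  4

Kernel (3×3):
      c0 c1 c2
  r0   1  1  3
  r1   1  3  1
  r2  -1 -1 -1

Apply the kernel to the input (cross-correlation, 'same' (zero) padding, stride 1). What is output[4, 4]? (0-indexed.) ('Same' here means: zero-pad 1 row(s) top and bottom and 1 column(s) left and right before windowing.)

The receptive field on the zero-padded input at this output position is [0 4 0 / 4 3 0 / 1 0 4]. Elementwise product with the kernel and sum: 0·1 + 4·1 + 0·3 + 4·1 + 3·3 + 0·1 + 1·-1 + 0·-1 + 4·-1.

12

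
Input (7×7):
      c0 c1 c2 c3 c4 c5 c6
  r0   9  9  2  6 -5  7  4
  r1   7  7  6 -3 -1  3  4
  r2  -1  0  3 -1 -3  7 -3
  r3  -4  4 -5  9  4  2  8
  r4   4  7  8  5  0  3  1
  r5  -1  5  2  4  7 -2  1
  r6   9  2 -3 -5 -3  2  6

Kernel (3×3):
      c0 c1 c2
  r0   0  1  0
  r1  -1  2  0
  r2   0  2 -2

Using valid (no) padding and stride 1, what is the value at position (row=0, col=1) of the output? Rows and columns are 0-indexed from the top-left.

15

The receptive field on the input at this output position is [9 2 6 / 7 6 -3 / 0 3 -1]. Elementwise product with the kernel and sum: 2·1 + 7·-1 + 6·2 + 3·2 + -1·-2.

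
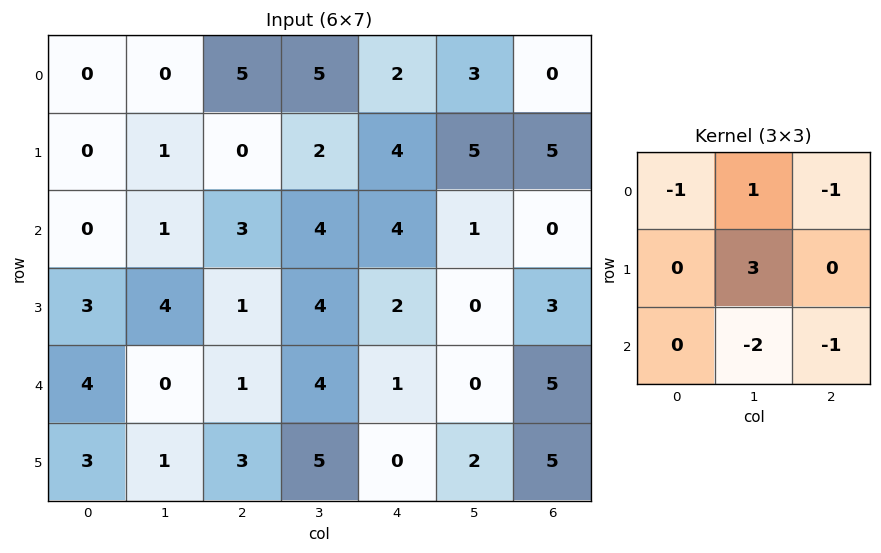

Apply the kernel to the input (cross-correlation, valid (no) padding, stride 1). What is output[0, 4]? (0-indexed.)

14

The receptive field on the input at this output position is [2 3 0 / 4 5 5 / 4 1 0]. Elementwise product with the kernel and sum: 2·-1 + 3·1 + 0·-1 + 5·3 + 1·-2 + 0·-1.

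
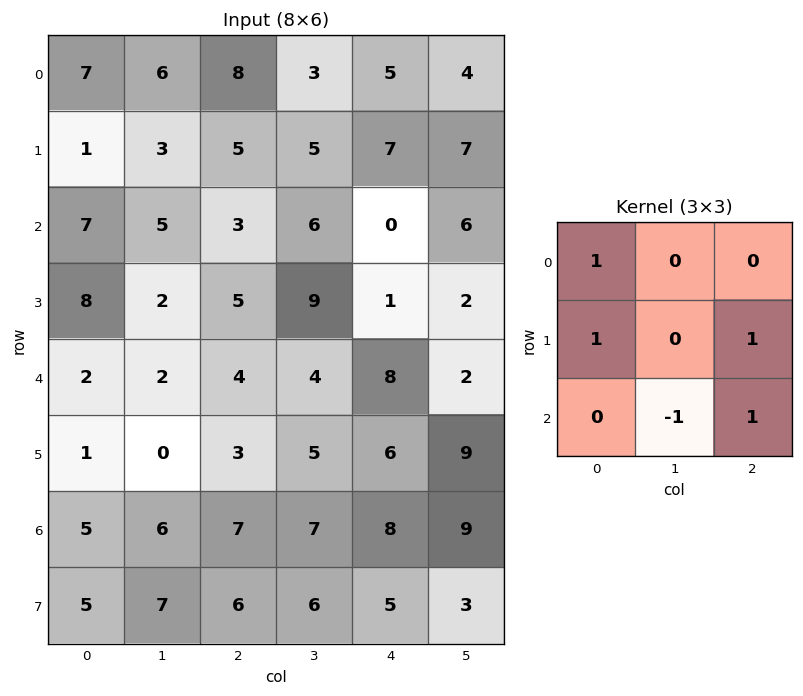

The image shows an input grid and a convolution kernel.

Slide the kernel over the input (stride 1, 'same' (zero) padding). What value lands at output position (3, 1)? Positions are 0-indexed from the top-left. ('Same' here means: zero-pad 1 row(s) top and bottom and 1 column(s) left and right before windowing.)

The receptive field on the zero-padded input at this output position is [7 5 3 / 8 2 5 / 2 2 4]. Elementwise product with the kernel and sum: 7·1 + 8·1 + 5·1 + 2·-1 + 4·1.

22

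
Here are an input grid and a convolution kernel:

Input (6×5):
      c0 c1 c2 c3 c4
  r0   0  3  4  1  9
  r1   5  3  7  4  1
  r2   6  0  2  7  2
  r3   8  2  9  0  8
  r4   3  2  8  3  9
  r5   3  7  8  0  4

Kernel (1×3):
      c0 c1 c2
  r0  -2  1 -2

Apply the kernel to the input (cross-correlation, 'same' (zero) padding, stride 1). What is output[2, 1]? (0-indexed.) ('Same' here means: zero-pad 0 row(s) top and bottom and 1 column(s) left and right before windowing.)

The receptive field on the zero-padded input at this output position is [6 0 2]. Elementwise product with the kernel and sum: 6·-2 + 0·1 + 2·-2.

-16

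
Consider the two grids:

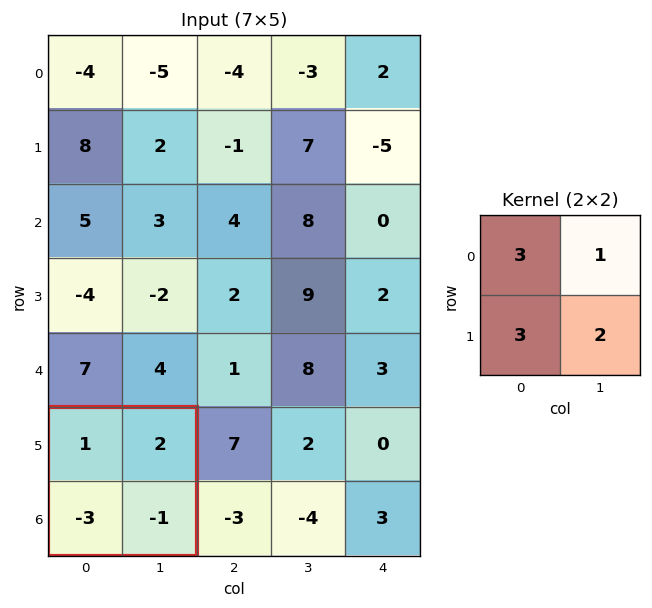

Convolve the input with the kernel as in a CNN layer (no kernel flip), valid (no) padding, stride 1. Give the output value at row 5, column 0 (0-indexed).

-6

The receptive field on the input at this output position is [1 2 / -3 -1]. Elementwise product with the kernel and sum: 1·3 + 2·1 + -3·3 + -1·2.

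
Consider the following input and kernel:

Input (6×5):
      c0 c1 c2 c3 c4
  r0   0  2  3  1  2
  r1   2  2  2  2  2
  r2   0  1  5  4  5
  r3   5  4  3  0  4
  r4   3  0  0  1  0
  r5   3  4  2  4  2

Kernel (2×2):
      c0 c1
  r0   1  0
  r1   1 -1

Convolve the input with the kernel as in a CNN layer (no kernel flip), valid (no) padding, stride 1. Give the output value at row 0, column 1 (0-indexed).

2

The receptive field on the input at this output position is [2 3 / 2 2]. Elementwise product with the kernel and sum: 2·1 + 2·1 + 2·-1.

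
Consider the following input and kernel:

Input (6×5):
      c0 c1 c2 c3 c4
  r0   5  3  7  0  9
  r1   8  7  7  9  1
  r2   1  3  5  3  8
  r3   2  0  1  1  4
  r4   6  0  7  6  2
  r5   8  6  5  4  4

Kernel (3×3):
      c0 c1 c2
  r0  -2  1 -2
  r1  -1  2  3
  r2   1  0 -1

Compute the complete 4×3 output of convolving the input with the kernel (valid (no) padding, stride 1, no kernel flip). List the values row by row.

Output[0,0]: The receptive field on the input at this output position is [5 3 7 / 8 7 7 / 1 3 5]. Elementwise product with the kernel and sum: 5·-2 + 3·1 + 7·-2 + 8·-1 + 7·2 + 7·3 + 1·1 + 5·-1.

2 35 -21
-2 -10 15
-9 -8 -5
12 33 3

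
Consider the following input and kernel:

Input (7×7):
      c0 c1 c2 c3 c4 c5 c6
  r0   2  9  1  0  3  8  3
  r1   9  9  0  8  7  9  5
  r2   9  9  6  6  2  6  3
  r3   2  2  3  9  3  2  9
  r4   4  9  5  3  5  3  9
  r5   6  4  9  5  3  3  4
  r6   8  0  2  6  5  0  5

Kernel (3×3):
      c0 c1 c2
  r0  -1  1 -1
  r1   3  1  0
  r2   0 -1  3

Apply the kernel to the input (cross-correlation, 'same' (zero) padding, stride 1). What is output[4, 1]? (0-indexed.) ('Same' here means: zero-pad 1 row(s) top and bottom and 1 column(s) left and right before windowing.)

41

The receptive field on the zero-padded input at this output position is [2 2 3 / 4 9 5 / 6 4 9]. Elementwise product with the kernel and sum: 2·-1 + 2·1 + 3·-1 + 4·3 + 9·1 + 4·-1 + 9·3.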